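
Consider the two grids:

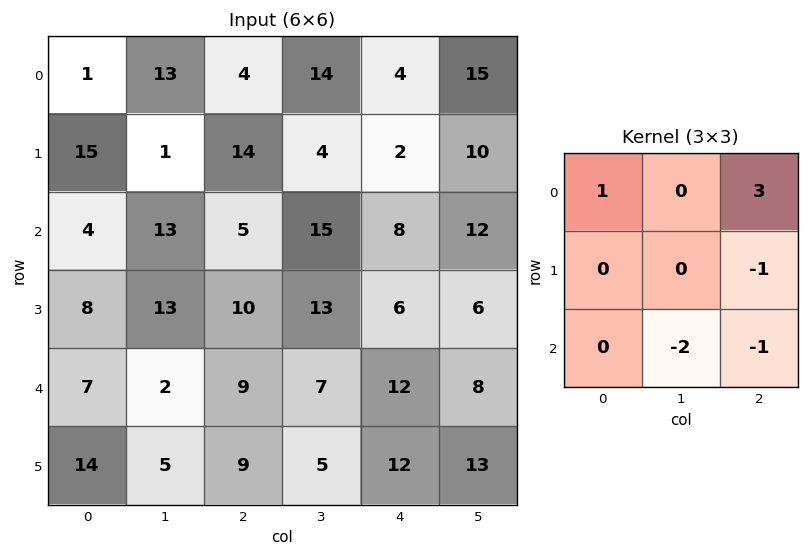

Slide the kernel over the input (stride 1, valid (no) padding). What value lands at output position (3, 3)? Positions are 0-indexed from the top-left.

The receptive field on the input at this output position is [13 6 6 / 7 12 8 / 5 12 13]. Elementwise product with the kernel and sum: 13·1 + 6·3 + 8·-1 + 12·-2 + 13·-1.

-14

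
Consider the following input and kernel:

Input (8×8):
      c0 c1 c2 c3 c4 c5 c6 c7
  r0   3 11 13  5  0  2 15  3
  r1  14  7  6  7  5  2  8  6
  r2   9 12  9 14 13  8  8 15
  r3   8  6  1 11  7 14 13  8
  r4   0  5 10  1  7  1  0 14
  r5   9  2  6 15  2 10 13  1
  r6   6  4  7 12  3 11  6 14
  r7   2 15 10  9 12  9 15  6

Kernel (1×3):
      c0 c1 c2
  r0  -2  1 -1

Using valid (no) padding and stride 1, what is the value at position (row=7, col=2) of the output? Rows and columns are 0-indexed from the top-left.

-23

The receptive field on the input at this output position is [10 9 12]. Elementwise product with the kernel and sum: 10·-2 + 9·1 + 12·-1.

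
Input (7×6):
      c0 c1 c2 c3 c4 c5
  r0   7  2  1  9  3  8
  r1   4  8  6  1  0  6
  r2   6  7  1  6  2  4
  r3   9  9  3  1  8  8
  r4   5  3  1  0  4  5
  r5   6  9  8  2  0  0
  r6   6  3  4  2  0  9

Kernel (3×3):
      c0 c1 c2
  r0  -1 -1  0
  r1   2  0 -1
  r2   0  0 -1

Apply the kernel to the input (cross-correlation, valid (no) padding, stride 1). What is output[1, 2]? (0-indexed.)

The receptive field on the input at this output position is [6 1 0 / 1 6 2 / 3 1 8]. Elementwise product with the kernel and sum: 6·-1 + 1·-1 + 1·2 + 2·-1 + 8·-1.

-15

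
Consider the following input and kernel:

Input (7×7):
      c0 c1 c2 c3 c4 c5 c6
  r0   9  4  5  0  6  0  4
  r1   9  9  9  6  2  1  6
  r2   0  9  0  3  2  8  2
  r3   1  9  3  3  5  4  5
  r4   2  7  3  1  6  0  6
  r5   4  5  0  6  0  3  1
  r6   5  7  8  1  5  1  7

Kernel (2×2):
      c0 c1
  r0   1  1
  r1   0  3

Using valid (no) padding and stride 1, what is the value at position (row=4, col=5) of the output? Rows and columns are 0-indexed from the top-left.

9

The receptive field on the input at this output position is [0 6 / 3 1]. Elementwise product with the kernel and sum: 0·1 + 6·1 + 1·3.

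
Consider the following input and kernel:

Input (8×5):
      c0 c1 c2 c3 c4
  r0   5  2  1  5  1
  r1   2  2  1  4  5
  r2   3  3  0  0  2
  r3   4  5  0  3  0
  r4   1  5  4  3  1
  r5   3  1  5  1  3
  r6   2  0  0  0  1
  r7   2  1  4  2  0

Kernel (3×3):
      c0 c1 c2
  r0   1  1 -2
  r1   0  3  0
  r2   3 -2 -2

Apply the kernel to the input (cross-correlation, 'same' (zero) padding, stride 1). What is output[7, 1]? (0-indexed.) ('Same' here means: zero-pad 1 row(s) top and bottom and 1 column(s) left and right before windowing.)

The receptive field on the zero-padded input at this output position is [2 0 0 / 2 1 4 / 0 0 0]. Elementwise product with the kernel and sum: 2·1 + 0·1 + 0·-2 + 1·3 + 0·3 + 0·-2 + 0·-2.

5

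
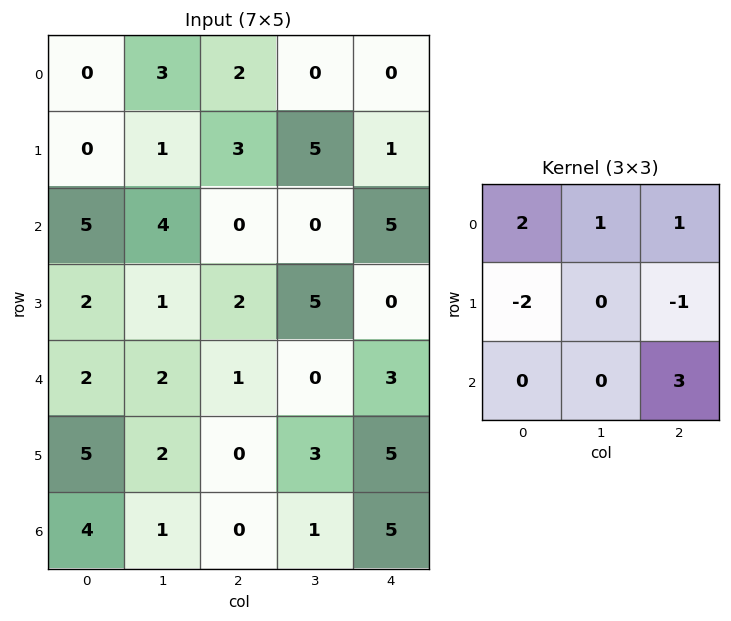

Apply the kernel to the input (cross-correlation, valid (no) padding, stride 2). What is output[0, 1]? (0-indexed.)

The receptive field on the input at this output position is [2 0 0 / 3 5 1 / 0 0 5]. Elementwise product with the kernel and sum: 2·2 + 0·1 + 0·1 + 3·-2 + 1·-1 + 5·3.

12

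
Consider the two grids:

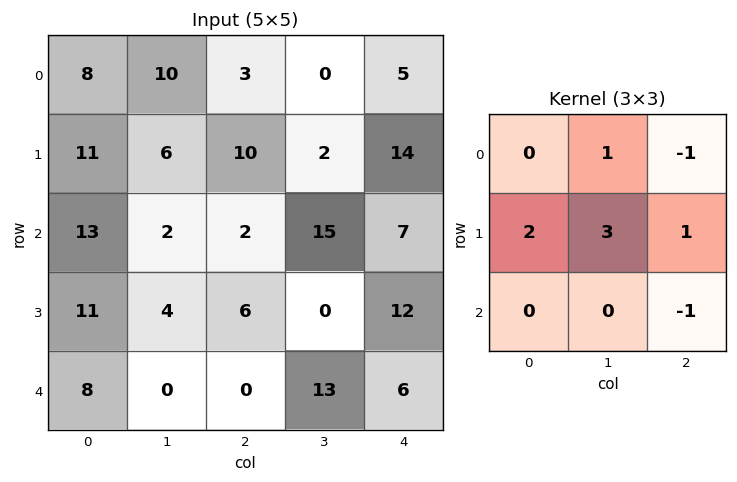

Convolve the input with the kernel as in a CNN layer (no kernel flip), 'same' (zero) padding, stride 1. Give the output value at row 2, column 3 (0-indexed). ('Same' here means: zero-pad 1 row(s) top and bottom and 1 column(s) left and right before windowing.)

The receptive field on the zero-padded input at this output position is [10 2 14 / 2 15 7 / 6 0 12]. Elementwise product with the kernel and sum: 2·1 + 14·-1 + 2·2 + 15·3 + 7·1 + 12·-1.

32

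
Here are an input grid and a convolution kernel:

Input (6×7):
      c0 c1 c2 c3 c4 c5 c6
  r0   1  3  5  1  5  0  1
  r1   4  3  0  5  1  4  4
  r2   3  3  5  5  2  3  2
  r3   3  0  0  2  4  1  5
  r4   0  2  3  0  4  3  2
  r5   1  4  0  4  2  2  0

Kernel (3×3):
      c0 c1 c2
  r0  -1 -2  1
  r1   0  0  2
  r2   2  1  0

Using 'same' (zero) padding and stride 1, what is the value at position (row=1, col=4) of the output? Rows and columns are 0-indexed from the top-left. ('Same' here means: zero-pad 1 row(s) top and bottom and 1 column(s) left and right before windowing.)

The receptive field on the zero-padded input at this output position is [1 5 0 / 5 1 4 / 5 2 3]. Elementwise product with the kernel and sum: 1·-1 + 5·-2 + 0·1 + 4·2 + 5·2 + 2·1.

9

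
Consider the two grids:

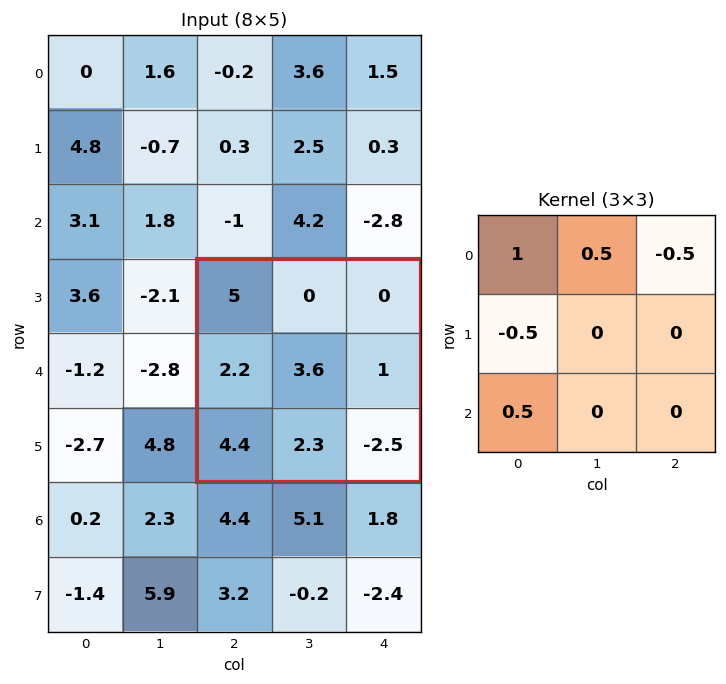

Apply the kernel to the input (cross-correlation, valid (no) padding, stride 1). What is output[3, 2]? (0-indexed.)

6.1

The receptive field on the input at this output position is [5 0 0 / 2.2 3.6 1 / 4.4 2.3 -2.5]. Elementwise product with the kernel and sum: 5·1 + 0·0.5 + 0·-0.5 + 2.2·-0.5 + 4.4·0.5.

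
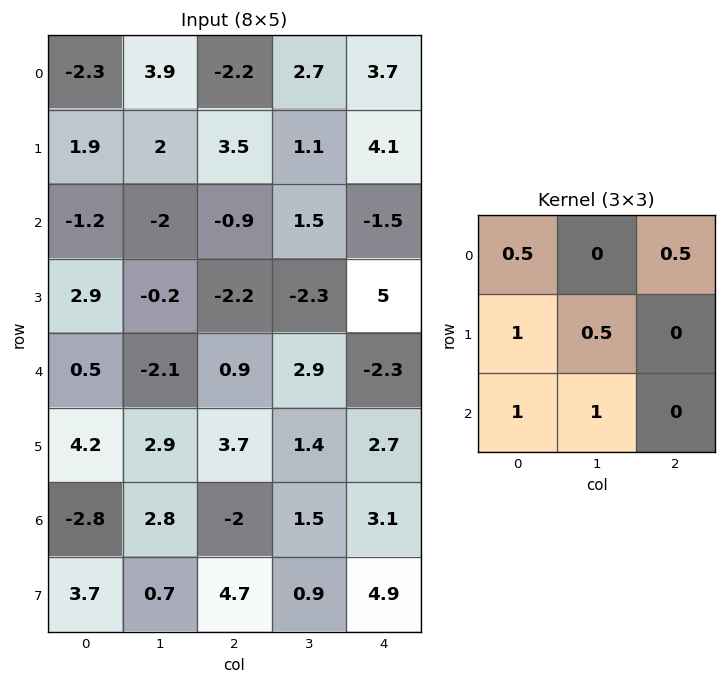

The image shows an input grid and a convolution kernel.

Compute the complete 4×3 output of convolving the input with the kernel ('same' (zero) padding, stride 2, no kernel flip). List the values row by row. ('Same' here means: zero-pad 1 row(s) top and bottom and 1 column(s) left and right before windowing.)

0.75 8.3 9.75
3.3 -3.3 4
4.35 3.7 4.7
3.75 9.35 9.55

Output[0,0]: The receptive field on the zero-padded input at this output position is [0 0 0 / 0 -2.3 3.9 / 0 1.9 2]. Elementwise product with the kernel and sum: 0·0.5 + 0·0.5 + 0·1 + -2.3·0.5 + 0·1 + 1.9·1.
Output[0,1]: The receptive field on the zero-padded input at this output position is [0 0 0 / 3.9 -2.2 2.7 / 2 3.5 1.1]. Elementwise product with the kernel and sum: 0·0.5 + 0·0.5 + 3.9·1 + -2.2·0.5 + 2·1 + 3.5·1.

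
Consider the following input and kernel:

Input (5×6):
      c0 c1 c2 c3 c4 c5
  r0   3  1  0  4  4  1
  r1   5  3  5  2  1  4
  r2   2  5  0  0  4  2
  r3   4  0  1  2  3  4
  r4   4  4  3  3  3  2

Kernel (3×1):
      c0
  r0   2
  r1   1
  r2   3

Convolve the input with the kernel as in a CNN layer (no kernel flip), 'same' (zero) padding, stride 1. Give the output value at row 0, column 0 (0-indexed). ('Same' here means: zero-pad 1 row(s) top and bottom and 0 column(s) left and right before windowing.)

18

The receptive field on the zero-padded input at this output position is [0 / 3 / 5]. Elementwise product with the kernel and sum: 0·2 + 3·1 + 5·3.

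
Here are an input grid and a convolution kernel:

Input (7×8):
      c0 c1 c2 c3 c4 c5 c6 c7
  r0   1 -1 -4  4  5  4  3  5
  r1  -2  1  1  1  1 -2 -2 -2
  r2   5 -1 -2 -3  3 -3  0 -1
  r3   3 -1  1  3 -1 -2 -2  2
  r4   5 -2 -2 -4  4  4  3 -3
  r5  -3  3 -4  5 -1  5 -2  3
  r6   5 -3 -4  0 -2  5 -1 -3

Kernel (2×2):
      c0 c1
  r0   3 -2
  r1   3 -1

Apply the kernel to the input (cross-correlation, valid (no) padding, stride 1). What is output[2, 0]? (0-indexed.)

27

The receptive field on the input at this output position is [5 -1 / 3 -1]. Elementwise product with the kernel and sum: 5·3 + -1·-2 + 3·3 + -1·-1.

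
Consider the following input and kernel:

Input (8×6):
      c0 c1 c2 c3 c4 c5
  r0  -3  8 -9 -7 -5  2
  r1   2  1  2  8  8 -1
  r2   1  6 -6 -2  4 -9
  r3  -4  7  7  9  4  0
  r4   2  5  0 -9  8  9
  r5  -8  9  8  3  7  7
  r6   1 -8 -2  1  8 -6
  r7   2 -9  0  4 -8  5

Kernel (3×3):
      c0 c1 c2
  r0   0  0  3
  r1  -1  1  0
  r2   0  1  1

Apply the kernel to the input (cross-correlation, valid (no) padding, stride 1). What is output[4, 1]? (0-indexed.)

The receptive field on the input at this output position is [5 0 -9 / 9 8 3 / -8 -2 1]. Elementwise product with the kernel and sum: -9·3 + 9·-1 + 8·1 + -2·1 + 1·1.

-29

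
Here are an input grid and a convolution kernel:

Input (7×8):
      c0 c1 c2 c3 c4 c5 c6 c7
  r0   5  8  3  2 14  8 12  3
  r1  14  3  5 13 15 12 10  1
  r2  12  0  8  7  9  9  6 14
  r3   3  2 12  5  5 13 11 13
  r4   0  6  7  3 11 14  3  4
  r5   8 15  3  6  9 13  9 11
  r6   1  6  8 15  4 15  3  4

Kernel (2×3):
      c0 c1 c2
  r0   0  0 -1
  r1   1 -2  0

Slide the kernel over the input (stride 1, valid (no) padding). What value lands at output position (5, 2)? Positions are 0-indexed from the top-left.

-31

The receptive field on the input at this output position is [3 6 9 / 8 15 4]. Elementwise product with the kernel and sum: 9·-1 + 8·1 + 15·-2.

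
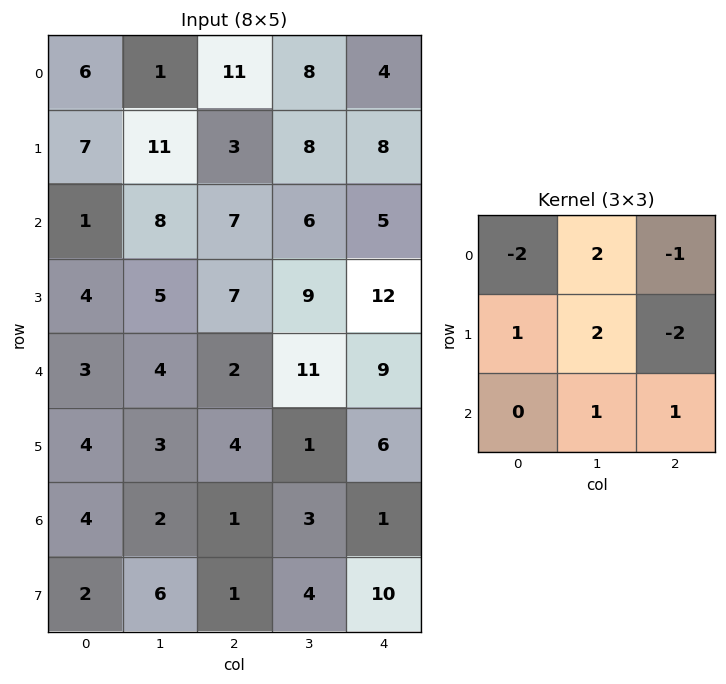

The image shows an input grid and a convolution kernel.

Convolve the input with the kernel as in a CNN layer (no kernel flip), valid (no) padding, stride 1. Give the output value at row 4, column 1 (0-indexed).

-2

The receptive field on the input at this output position is [4 2 11 / 3 4 1 / 2 1 3]. Elementwise product with the kernel and sum: 4·-2 + 2·2 + 11·-1 + 3·1 + 4·2 + 1·-2 + 1·1 + 3·1.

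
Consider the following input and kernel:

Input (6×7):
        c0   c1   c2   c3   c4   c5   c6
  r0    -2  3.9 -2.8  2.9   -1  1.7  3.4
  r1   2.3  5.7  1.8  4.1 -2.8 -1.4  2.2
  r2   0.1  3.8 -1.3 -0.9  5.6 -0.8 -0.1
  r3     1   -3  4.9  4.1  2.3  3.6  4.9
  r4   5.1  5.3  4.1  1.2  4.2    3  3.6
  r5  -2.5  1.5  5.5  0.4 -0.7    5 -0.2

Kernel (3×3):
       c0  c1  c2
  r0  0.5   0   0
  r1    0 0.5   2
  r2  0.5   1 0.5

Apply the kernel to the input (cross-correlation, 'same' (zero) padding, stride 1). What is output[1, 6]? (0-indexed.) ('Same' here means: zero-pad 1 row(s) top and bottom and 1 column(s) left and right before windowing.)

The receptive field on the zero-padded input at this output position is [1.7 3.4 0 / -1.4 2.2 0 / -0.8 -0.1 0]. Elementwise product with the kernel and sum: 1.7·0.5 + 2.2·0.5 + 0·2 + -0.8·0.5 + -0.1·1 + 0·0.5.

1.45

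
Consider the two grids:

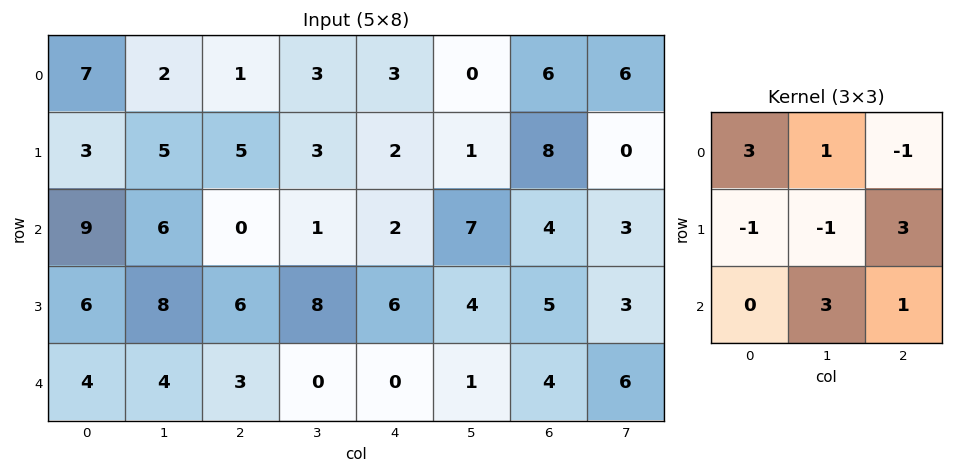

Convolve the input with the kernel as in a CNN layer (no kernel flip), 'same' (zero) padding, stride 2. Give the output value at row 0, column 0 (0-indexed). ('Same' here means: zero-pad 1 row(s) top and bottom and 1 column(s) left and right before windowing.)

13

The receptive field on the zero-padded input at this output position is [0 0 0 / 0 7 2 / 0 3 5]. Elementwise product with the kernel and sum: 0·3 + 0·1 + 0·-1 + 0·-1 + 7·-1 + 2·3 + 3·3 + 5·1.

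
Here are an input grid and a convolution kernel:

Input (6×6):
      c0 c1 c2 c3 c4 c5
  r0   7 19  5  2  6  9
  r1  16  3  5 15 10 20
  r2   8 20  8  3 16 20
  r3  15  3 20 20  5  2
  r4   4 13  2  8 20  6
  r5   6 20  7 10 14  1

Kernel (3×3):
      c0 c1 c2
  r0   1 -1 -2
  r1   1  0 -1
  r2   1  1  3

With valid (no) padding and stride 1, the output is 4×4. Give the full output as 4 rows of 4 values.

41 35 45 52
81 68 17 -21
-10 28 58 11
21 5 31 40

Output[0,0]: The receptive field on the input at this output position is [7 19 5 / 16 3 5 / 8 20 8]. Elementwise product with the kernel and sum: 7·1 + 19·-1 + 5·-2 + 16·1 + 5·-1 + 8·1 + 20·1 + 8·3.
Output[0,1]: The receptive field on the input at this output position is [19 5 2 / 3 5 15 / 20 8 3]. Elementwise product with the kernel and sum: 19·1 + 5·-1 + 2·-2 + 3·1 + 15·-1 + 20·1 + 8·1 + 3·3.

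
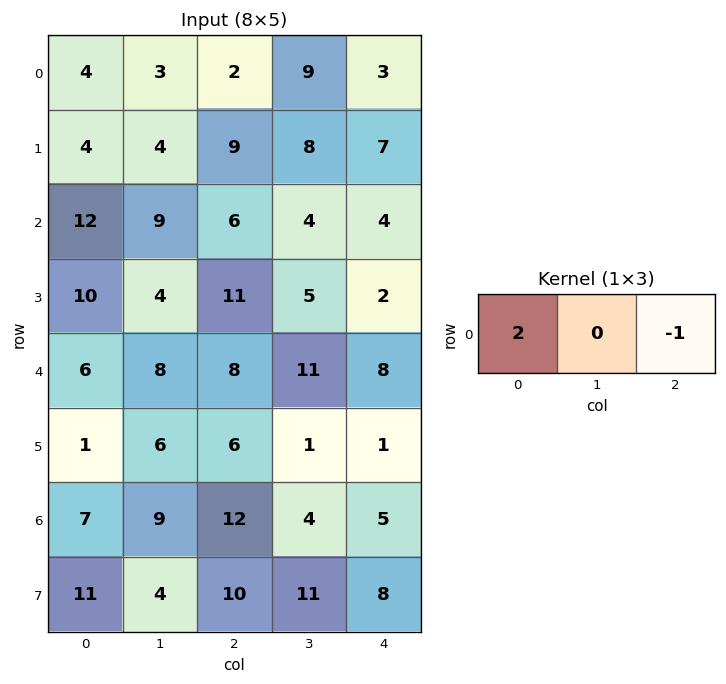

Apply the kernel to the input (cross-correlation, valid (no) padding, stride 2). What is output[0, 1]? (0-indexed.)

1

The receptive field on the input at this output position is [2 9 3]. Elementwise product with the kernel and sum: 2·2 + 3·-1.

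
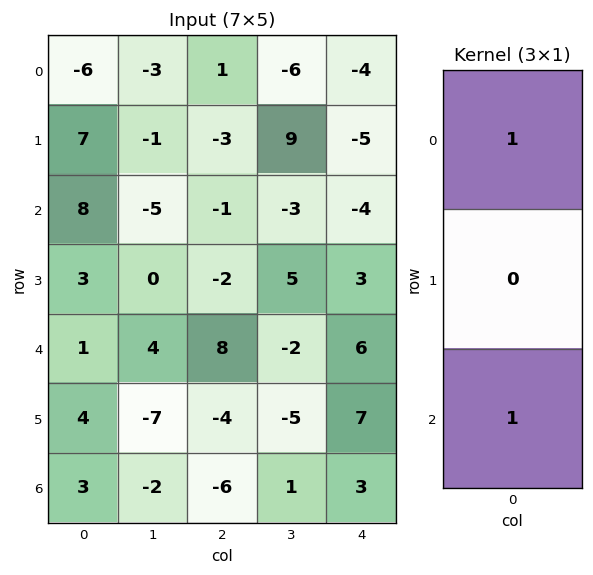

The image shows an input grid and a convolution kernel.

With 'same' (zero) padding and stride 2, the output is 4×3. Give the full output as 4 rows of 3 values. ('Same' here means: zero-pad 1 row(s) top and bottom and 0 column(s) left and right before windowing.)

Output[0,0]: The receptive field on the zero-padded input at this output position is [0 / -6 / 7]. Elementwise product with the kernel and sum: 0·1 + 7·1.
Output[0,1]: The receptive field on the zero-padded input at this output position is [0 / 1 / -3]. Elementwise product with the kernel and sum: 0·1 + -3·1.

7 -3 -5
10 -5 -2
7 -6 10
4 -4 7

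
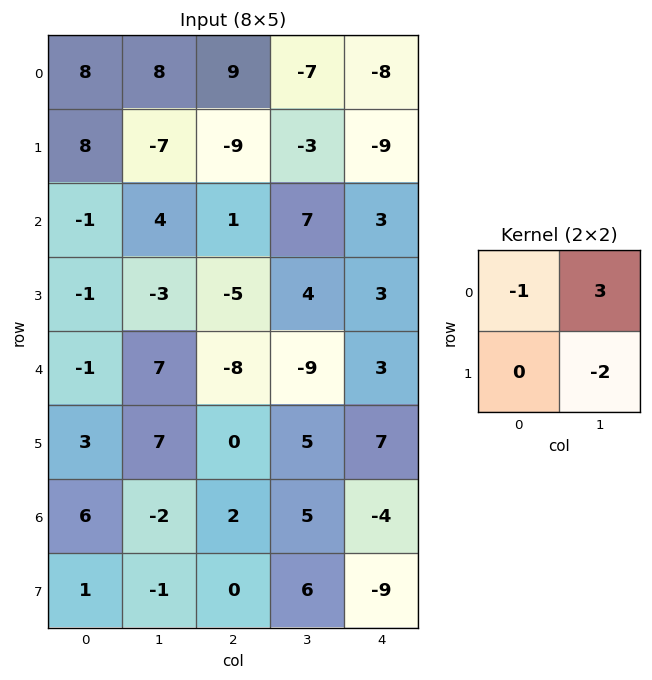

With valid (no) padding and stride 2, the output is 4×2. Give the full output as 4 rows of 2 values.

30 -24
19 12
8 -29
-10 1

Output[0,0]: The receptive field on the input at this output position is [8 8 / 8 -7]. Elementwise product with the kernel and sum: 8·-1 + 8·3 + -7·-2.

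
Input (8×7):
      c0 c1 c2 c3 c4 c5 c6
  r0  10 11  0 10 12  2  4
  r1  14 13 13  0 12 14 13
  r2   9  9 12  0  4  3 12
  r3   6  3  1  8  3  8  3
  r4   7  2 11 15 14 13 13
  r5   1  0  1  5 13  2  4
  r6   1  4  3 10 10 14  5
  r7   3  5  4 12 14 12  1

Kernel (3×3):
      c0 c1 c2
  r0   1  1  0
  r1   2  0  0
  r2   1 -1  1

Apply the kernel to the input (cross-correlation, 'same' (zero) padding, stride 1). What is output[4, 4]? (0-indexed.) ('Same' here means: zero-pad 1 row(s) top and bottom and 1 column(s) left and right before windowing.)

The receptive field on the zero-padded input at this output position is [8 3 8 / 15 14 13 / 5 13 2]. Elementwise product with the kernel and sum: 8·1 + 3·1 + 15·2 + 5·1 + 13·-1 + 2·1.

35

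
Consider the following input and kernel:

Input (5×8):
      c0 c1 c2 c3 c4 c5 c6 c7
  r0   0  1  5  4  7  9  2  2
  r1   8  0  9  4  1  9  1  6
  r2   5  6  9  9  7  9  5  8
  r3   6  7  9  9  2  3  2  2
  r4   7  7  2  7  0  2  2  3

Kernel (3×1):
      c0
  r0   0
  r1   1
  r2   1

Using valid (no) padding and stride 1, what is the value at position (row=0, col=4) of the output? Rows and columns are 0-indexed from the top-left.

The receptive field on the input at this output position is [7 / 1 / 7]. Elementwise product with the kernel and sum: 1·1 + 7·1.

8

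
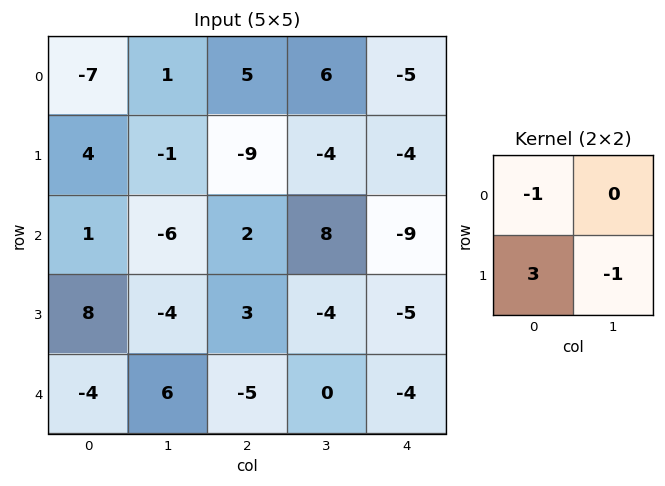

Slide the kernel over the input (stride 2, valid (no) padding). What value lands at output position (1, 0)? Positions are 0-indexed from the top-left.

27

The receptive field on the input at this output position is [1 -6 / 8 -4]. Elementwise product with the kernel and sum: 1·-1 + 8·3 + -4·-1.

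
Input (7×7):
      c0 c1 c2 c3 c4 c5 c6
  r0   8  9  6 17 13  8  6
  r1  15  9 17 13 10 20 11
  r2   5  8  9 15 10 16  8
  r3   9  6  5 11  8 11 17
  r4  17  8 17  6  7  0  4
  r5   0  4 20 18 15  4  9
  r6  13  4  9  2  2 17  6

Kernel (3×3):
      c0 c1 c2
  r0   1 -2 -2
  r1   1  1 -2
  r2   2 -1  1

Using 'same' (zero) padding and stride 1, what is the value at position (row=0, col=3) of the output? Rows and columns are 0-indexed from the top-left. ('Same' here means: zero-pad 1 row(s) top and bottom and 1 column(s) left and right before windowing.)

The receptive field on the zero-padded input at this output position is [0 0 0 / 6 17 13 / 17 13 10]. Elementwise product with the kernel and sum: 0·1 + 0·-2 + 0·-2 + 6·1 + 17·1 + 13·-2 + 17·2 + 13·-1 + 10·1.

28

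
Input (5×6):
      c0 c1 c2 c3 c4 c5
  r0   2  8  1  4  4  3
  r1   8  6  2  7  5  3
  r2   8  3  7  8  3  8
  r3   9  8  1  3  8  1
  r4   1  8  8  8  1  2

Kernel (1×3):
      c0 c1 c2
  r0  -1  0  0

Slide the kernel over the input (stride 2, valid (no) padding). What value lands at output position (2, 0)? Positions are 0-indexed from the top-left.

The receptive field on the input at this output position is [1 8 8]. Elementwise product with the kernel and sum: 1·-1.

-1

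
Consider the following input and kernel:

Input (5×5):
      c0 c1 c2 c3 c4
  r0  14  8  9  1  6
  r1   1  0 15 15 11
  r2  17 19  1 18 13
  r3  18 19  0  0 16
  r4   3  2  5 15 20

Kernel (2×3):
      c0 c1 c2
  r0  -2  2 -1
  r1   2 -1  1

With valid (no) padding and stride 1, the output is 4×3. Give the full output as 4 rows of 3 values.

Output[0,0]: The receptive field on the input at this output position is [14 8 9 / 1 0 15]. Elementwise product with the kernel and sum: 14·-2 + 8·2 + 9·-1 + 1·2 + 0·-1 + 15·1.

-4 1 4
-1 70 -14
20 -16 37
11 -24 -1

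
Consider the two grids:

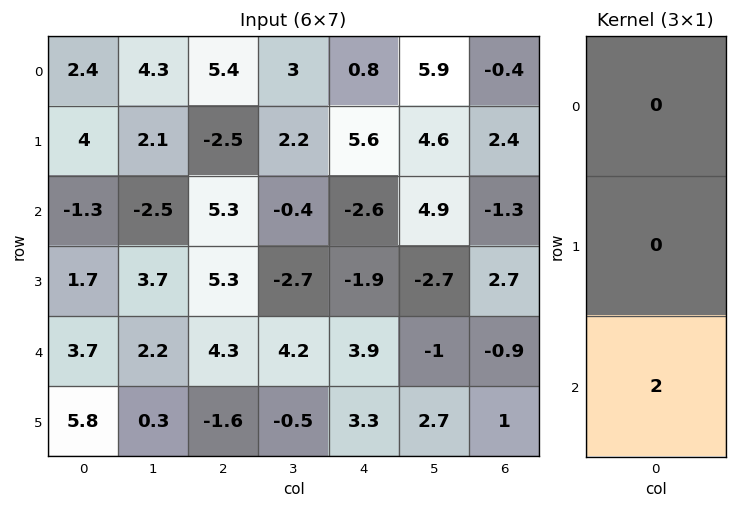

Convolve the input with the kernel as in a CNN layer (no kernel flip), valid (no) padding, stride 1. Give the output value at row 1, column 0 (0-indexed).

3.4

The receptive field on the input at this output position is [4 / -1.3 / 1.7]. Elementwise product with the kernel and sum: 1.7·2.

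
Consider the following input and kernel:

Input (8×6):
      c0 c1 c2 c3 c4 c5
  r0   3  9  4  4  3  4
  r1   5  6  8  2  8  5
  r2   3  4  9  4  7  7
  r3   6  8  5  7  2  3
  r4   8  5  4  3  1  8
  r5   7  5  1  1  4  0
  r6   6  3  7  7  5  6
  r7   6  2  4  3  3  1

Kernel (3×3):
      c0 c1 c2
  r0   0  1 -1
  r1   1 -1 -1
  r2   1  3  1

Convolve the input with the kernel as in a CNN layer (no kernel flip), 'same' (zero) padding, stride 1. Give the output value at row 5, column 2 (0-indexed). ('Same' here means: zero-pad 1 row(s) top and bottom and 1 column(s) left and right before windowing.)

The receptive field on the zero-padded input at this output position is [5 4 3 / 5 1 1 / 3 7 7]. Elementwise product with the kernel and sum: 4·1 + 3·-1 + 5·1 + 1·-1 + 1·-1 + 3·1 + 7·3 + 7·1.

35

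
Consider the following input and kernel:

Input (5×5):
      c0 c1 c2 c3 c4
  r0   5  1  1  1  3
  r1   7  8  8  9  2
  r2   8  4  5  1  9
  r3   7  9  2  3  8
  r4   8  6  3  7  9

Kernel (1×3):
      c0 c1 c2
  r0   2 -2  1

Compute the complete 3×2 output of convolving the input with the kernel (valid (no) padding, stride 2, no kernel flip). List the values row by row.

9 3
13 17
7 1

Output[0,0]: The receptive field on the input at this output position is [5 1 1]. Elementwise product with the kernel and sum: 5·2 + 1·-2 + 1·1.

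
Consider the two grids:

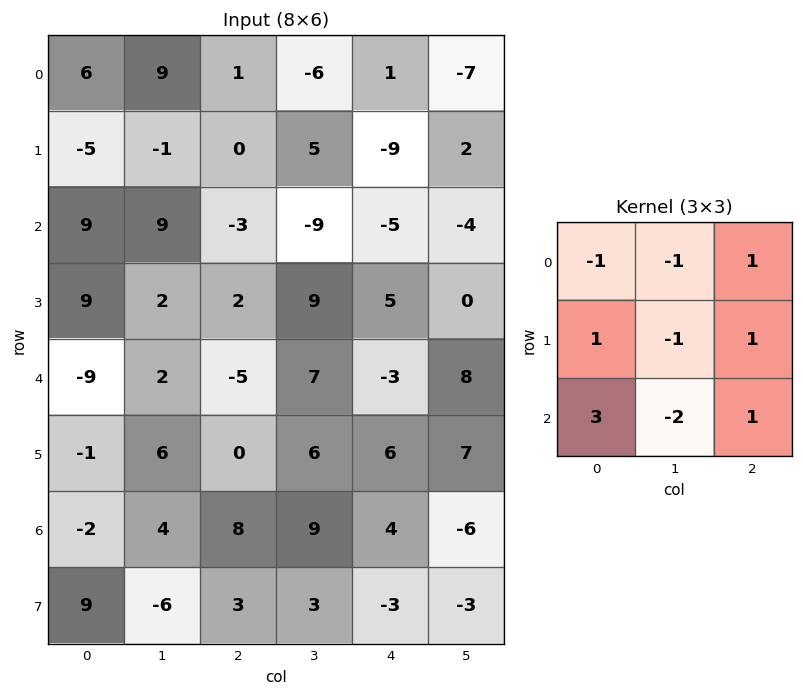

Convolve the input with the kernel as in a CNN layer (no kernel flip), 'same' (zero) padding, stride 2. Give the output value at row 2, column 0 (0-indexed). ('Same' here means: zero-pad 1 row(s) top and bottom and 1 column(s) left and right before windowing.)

The receptive field on the zero-padded input at this output position is [0 9 2 / 0 -9 2 / 0 -1 6]. Elementwise product with the kernel and sum: 0·-1 + 9·-1 + 2·1 + 0·1 + -9·-1 + 2·1 + 0·3 + -1·-2 + 6·1.

12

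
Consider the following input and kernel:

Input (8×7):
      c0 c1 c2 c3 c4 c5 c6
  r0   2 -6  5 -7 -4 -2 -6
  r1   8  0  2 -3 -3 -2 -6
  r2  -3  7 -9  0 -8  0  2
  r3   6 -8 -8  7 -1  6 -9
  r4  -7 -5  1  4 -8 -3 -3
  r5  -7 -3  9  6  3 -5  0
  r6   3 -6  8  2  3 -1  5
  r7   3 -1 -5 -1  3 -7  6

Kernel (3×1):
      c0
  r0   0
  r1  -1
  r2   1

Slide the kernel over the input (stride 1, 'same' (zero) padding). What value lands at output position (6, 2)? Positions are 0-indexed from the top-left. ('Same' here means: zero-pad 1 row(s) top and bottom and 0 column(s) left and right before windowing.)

-13

The receptive field on the zero-padded input at this output position is [9 / 8 / -5]. Elementwise product with the kernel and sum: 8·-1 + -5·1.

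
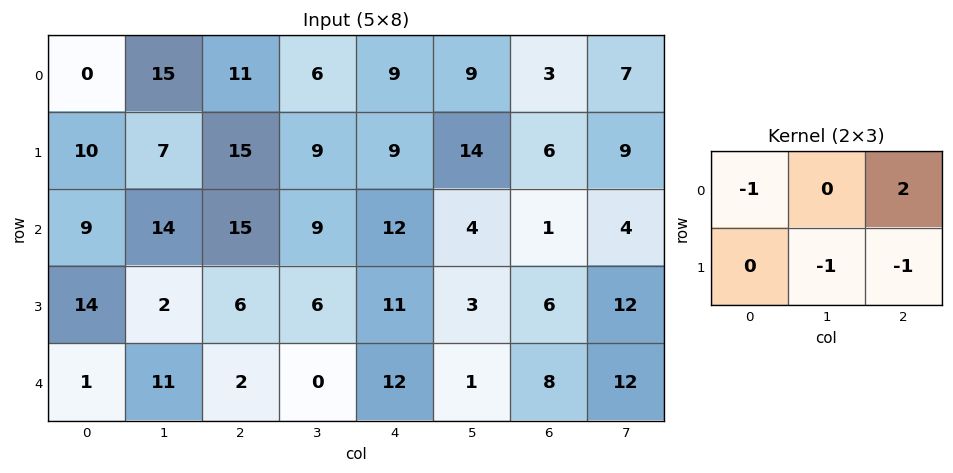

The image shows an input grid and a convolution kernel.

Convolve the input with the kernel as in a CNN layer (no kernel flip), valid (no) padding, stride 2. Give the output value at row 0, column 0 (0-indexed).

0

The receptive field on the input at this output position is [0 15 11 / 10 7 15]. Elementwise product with the kernel and sum: 0·-1 + 11·2 + 7·-1 + 15·-1.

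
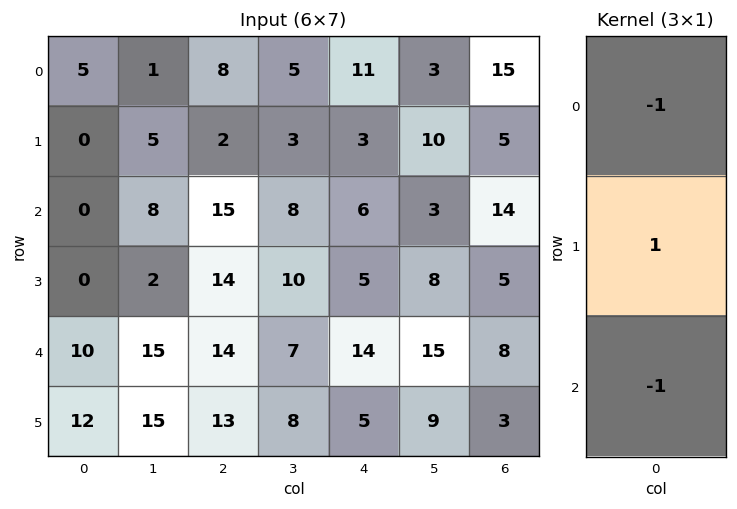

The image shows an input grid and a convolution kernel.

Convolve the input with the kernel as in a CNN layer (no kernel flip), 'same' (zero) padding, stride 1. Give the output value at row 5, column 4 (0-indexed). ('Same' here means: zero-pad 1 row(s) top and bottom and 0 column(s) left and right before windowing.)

-9

The receptive field on the zero-padded input at this output position is [14 / 5 / 0]. Elementwise product with the kernel and sum: 14·-1 + 5·1 + 0·-1.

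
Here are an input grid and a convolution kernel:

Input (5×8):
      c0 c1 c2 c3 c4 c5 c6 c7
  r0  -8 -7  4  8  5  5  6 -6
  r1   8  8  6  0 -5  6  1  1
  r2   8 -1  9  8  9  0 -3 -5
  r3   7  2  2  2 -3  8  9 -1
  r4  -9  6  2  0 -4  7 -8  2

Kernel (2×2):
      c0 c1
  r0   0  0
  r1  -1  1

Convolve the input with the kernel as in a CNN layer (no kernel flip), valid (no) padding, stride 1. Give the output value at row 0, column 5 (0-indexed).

The receptive field on the input at this output position is [5 6 / 6 1]. Elementwise product with the kernel and sum: 6·-1 + 1·1.

-5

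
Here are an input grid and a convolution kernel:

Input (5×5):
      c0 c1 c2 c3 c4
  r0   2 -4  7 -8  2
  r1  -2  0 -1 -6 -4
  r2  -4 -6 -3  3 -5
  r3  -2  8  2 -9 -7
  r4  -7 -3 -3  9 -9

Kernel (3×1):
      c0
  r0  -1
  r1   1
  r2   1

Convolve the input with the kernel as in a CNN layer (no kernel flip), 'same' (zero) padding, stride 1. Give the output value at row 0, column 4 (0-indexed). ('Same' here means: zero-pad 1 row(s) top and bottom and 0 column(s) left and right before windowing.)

-2

The receptive field on the zero-padded input at this output position is [0 / 2 / -4]. Elementwise product with the kernel and sum: 0·-1 + 2·1 + -4·1.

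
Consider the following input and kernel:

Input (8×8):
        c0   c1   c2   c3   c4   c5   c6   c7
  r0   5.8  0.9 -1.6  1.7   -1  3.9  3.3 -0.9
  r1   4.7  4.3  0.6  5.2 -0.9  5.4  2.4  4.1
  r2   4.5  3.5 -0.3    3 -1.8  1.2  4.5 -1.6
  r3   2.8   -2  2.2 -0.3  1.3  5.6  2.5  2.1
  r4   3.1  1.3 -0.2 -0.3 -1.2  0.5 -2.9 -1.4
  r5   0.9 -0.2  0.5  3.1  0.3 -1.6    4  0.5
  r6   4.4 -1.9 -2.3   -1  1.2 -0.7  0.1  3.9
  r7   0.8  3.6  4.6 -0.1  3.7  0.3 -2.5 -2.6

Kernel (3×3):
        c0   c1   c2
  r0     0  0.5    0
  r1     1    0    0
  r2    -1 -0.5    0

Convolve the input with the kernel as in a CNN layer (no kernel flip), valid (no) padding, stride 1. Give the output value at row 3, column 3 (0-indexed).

-2.9

The receptive field on the input at this output position is [-0.3 1.3 5.6 / -0.3 -1.2 0.5 / 3.1 0.3 -1.6]. Elementwise product with the kernel and sum: 1.3·0.5 + -0.3·1 + 3.1·-1 + 0.3·-0.5.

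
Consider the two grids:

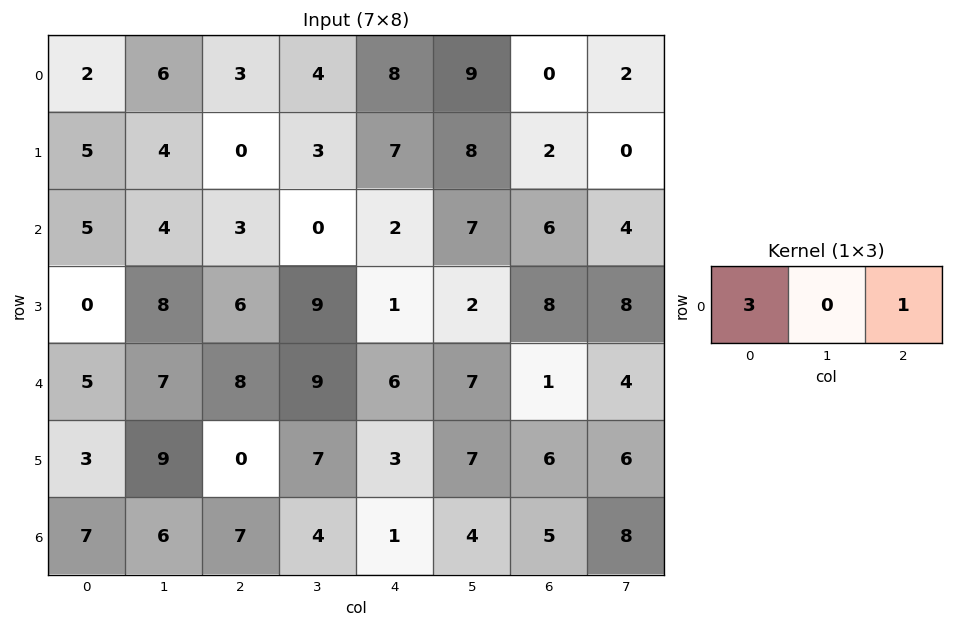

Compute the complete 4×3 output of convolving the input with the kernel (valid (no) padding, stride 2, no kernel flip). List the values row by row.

Output[0,0]: The receptive field on the input at this output position is [2 6 3]. Elementwise product with the kernel and sum: 2·3 + 3·1.

9 17 24
18 11 12
23 30 19
28 22 8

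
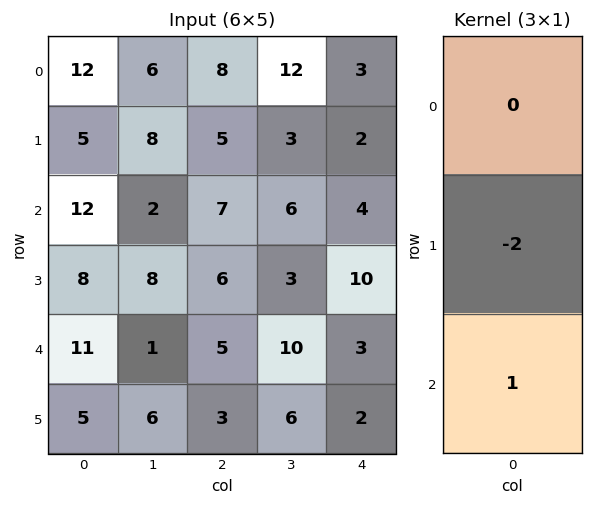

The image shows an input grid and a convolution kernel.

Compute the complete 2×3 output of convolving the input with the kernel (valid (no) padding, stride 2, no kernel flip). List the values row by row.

Output[0,0]: The receptive field on the input at this output position is [12 / 5 / 12]. Elementwise product with the kernel and sum: 5·-2 + 12·1.

2 -3 0
-5 -7 -17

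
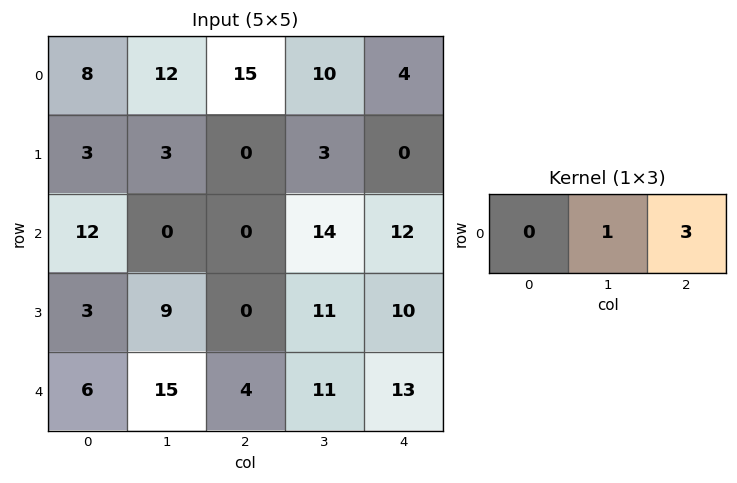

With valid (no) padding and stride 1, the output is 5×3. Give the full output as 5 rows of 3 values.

57 45 22
3 9 3
0 42 50
9 33 41
27 37 50

Output[0,0]: The receptive field on the input at this output position is [8 12 15]. Elementwise product with the kernel and sum: 12·1 + 15·3.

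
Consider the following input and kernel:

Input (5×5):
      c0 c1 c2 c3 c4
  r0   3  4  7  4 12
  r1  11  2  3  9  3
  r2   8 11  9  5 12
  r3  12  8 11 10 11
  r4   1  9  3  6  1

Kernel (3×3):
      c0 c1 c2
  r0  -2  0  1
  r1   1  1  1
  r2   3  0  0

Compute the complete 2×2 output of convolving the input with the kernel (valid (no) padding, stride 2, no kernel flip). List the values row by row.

41 40
27 35

Output[0,0]: The receptive field on the input at this output position is [3 4 7 / 11 2 3 / 8 11 9]. Elementwise product with the kernel and sum: 3·-2 + 7·1 + 11·1 + 2·1 + 3·1 + 8·3.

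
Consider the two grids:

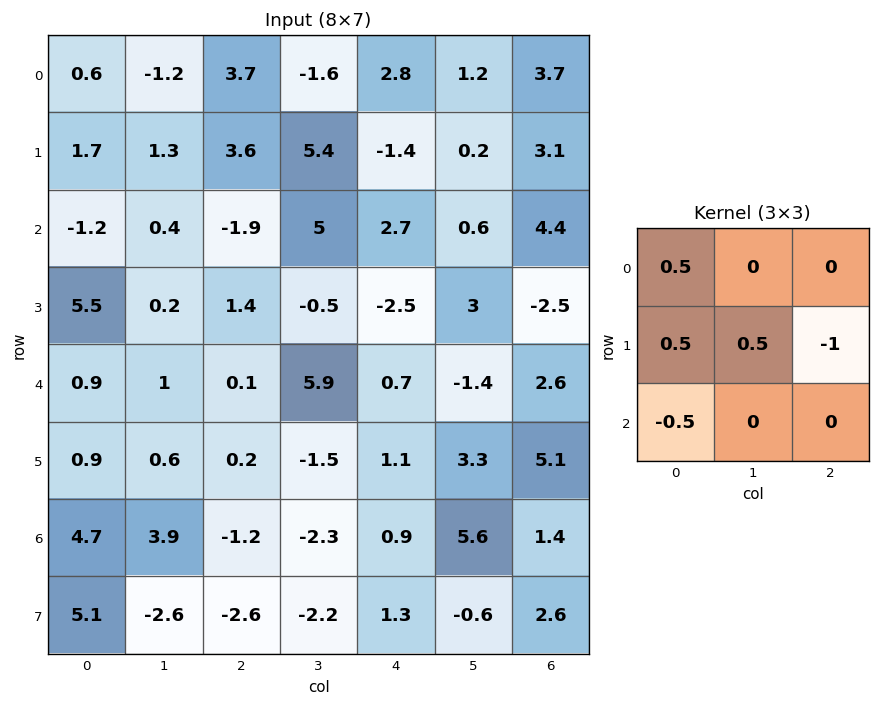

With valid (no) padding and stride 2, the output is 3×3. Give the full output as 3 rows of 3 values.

Output[0,0]: The receptive field on the input at this output position is [0.6 -1.2 3.7 / 1.7 1.3 3.6 / -1.2 0.4 -1.9]. Elementwise product with the kernel and sum: 0.6·0.5 + 1.7·0.5 + 1.3·0.5 + 3.6·-1 + -1.2·-0.5.

-1.2 8.7 -3.65
0.4 1.95 3.75
-1.35 -1.1 -3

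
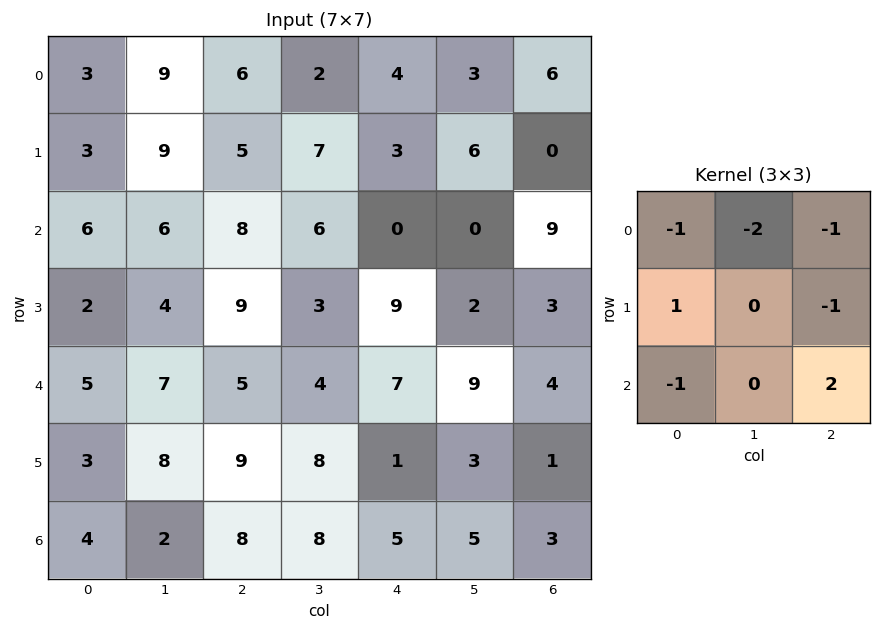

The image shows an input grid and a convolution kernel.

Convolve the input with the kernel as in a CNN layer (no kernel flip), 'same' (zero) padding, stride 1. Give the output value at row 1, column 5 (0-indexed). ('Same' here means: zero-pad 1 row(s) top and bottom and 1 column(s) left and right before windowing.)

The receptive field on the zero-padded input at this output position is [4 3 6 / 3 6 0 / 0 0 9]. Elementwise product with the kernel and sum: 4·-1 + 3·-2 + 6·-1 + 3·1 + 0·-1 + 0·-1 + 9·2.

5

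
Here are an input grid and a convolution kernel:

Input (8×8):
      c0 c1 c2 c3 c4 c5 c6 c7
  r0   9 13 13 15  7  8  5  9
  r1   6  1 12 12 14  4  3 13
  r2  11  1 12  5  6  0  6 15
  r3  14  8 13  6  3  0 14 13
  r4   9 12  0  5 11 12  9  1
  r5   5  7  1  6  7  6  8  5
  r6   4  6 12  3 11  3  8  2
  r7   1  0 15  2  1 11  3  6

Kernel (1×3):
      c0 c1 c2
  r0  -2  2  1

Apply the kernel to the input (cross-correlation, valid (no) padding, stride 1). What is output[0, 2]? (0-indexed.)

11

The receptive field on the input at this output position is [13 15 7]. Elementwise product with the kernel and sum: 13·-2 + 15·2 + 7·1.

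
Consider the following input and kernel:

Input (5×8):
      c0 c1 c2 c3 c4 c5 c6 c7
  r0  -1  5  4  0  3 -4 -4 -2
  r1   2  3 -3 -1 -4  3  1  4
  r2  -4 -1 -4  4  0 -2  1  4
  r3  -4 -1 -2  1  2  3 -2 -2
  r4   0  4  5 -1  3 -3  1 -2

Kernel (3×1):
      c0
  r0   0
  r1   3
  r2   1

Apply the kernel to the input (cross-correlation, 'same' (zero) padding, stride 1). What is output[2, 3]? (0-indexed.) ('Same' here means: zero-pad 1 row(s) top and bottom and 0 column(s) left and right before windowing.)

13

The receptive field on the zero-padded input at this output position is [-1 / 4 / 1]. Elementwise product with the kernel and sum: 4·3 + 1·1.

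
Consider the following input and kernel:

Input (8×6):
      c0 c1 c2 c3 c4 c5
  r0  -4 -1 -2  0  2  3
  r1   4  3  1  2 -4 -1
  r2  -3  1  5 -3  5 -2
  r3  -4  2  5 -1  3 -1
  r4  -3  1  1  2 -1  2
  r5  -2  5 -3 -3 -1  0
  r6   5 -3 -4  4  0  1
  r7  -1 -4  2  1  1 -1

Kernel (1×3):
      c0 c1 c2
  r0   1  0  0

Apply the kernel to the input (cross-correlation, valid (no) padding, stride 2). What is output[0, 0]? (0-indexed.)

-4

The receptive field on the input at this output position is [-4 -1 -2]. Elementwise product with the kernel and sum: -4·1.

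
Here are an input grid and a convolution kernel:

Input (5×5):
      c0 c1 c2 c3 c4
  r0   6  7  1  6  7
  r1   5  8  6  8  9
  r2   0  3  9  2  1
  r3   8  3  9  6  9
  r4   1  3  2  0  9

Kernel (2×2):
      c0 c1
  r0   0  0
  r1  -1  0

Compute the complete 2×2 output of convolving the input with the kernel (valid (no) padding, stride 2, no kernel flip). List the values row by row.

Output[0,0]: The receptive field on the input at this output position is [6 7 / 5 8]. Elementwise product with the kernel and sum: 5·-1.
Output[0,1]: The receptive field on the input at this output position is [1 6 / 6 8]. Elementwise product with the kernel and sum: 6·-1.

-5 -6
-8 -9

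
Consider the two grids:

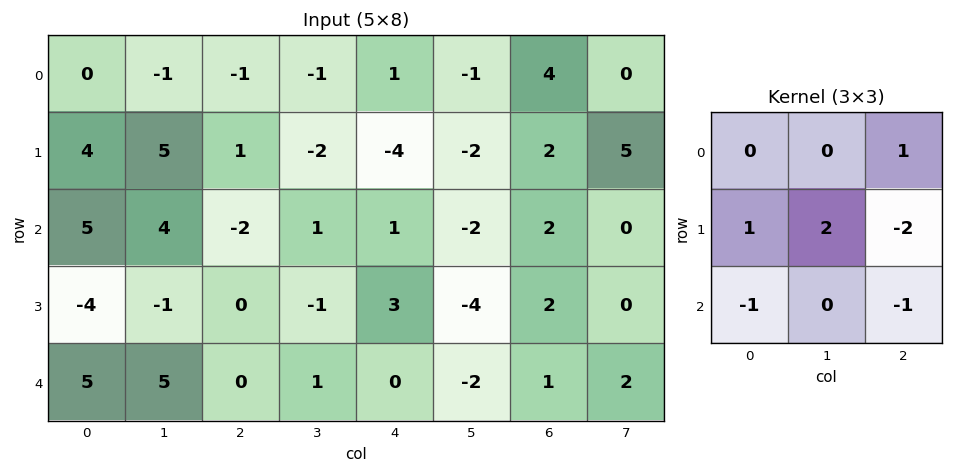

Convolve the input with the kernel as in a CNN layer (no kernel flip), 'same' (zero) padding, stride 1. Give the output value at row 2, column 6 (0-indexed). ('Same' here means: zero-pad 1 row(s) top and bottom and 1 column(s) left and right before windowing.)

The receptive field on the zero-padded input at this output position is [-2 2 5 / -2 2 0 / -4 2 0]. Elementwise product with the kernel and sum: 5·1 + -2·1 + 2·2 + 0·-2 + -4·-1 + 0·-1.

11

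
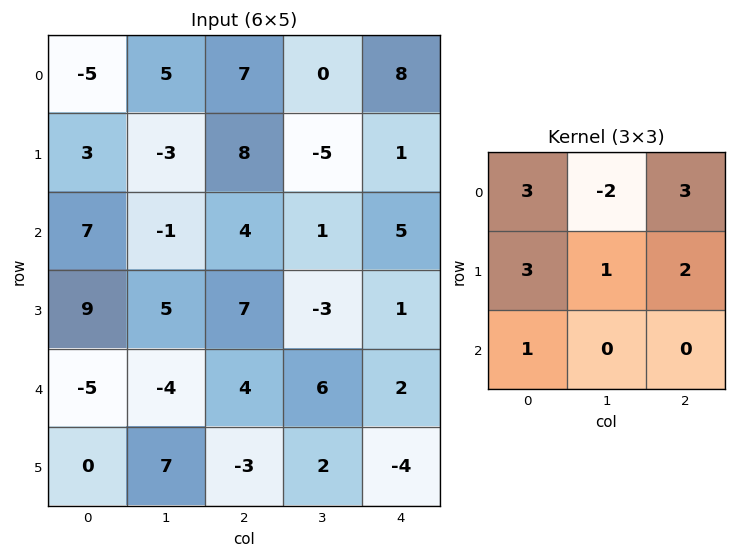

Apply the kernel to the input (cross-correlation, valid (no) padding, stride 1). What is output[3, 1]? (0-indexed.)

3

The receptive field on the input at this output position is [5 7 -3 / -4 4 6 / 7 -3 2]. Elementwise product with the kernel and sum: 5·3 + 7·-2 + -3·3 + -4·3 + 4·1 + 6·2 + 7·1.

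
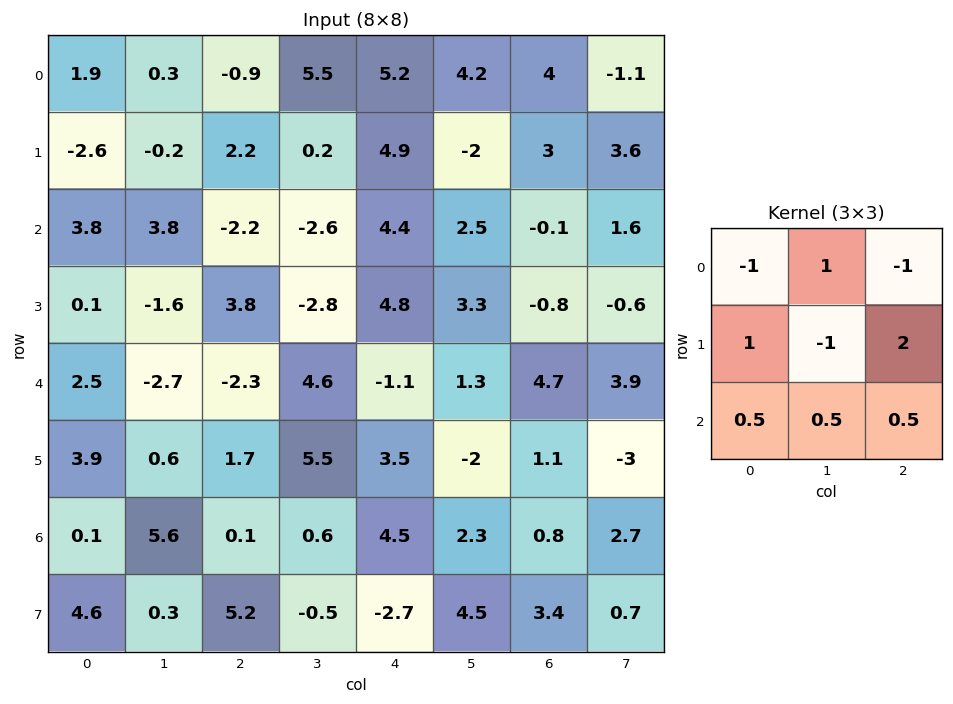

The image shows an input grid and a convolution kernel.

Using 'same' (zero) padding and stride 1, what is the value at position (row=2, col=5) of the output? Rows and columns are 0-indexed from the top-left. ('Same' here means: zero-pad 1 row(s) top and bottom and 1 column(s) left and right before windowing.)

The receptive field on the zero-padded input at this output position is [4.9 -2 3 / 4.4 2.5 -0.1 / 4.8 3.3 -0.8]. Elementwise product with the kernel and sum: 4.9·-1 + -2·1 + 3·-1 + 4.4·1 + 2.5·-1 + -0.1·2 + 4.8·0.5 + 3.3·0.5 + -0.8·0.5.

-4.55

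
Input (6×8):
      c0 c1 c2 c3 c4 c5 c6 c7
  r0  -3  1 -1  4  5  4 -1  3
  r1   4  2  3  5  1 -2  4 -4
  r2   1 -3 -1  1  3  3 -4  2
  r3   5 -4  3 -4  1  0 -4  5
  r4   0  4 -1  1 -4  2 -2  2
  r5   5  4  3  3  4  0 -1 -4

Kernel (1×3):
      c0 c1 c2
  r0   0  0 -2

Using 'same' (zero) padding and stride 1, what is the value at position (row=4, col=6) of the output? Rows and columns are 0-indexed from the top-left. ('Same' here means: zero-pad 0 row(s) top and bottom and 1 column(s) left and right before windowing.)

The receptive field on the zero-padded input at this output position is [2 -2 2]. Elementwise product with the kernel and sum: 2·-2.

-4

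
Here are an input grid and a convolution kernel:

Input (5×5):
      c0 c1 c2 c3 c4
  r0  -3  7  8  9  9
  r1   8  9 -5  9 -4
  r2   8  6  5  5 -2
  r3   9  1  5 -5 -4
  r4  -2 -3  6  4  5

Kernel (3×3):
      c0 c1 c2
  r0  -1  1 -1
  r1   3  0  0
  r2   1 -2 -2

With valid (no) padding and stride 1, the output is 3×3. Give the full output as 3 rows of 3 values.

Output[0,0]: The receptive field on the input at this output position is [-3 7 8 / 8 9 -5 / 8 6 5]. Elementwise product with the kernel and sum: -3·-1 + 7·1 + 8·-1 + 8·3 + 8·1 + 6·-2 + 5·-2.
Output[0,1]: The receptive field on the input at this output position is [7 8 9 / 9 -5 9 / 6 5 5]. Elementwise product with the kernel and sum: 7·-1 + 8·1 + 9·-1 + 9·3 + 6·1 + 5·-2 + 5·-2.

12 5 -24
27 -4 56
12 -26 5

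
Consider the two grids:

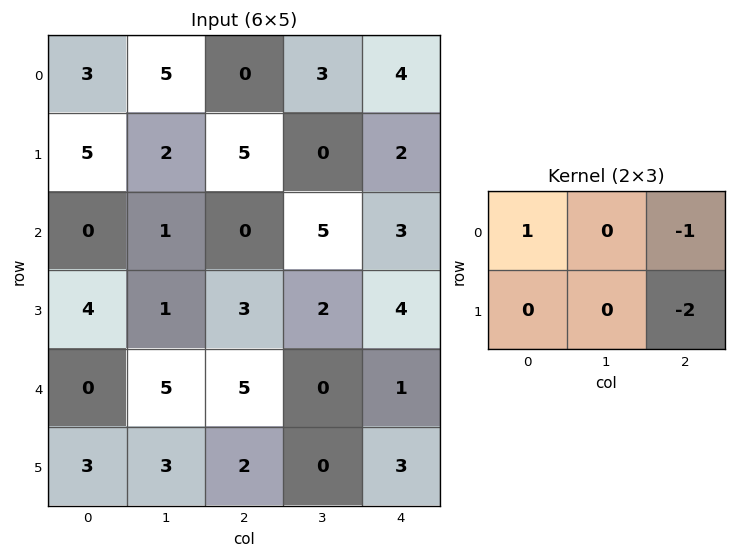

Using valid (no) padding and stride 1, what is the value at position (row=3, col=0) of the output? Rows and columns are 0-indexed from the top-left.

-9

The receptive field on the input at this output position is [4 1 3 / 0 5 5]. Elementwise product with the kernel and sum: 4·1 + 3·-1 + 5·-2.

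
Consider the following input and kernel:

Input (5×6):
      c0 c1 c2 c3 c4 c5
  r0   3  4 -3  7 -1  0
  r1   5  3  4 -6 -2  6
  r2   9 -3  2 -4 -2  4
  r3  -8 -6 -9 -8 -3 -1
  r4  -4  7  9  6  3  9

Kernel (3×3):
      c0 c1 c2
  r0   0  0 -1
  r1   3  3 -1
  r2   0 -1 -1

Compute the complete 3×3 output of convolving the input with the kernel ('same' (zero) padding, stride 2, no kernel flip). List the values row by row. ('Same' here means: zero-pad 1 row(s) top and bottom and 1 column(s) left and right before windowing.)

-3 -2 14
41 24 -24
-13 50 19

Output[0,0]: The receptive field on the zero-padded input at this output position is [0 0 0 / 0 3 4 / 0 5 3]. Elementwise product with the kernel and sum: 0·-1 + 0·3 + 3·3 + 4·-1 + 5·-1 + 3·-1.
Output[0,1]: The receptive field on the zero-padded input at this output position is [0 0 0 / 4 -3 7 / 3 4 -6]. Elementwise product with the kernel and sum: 0·-1 + 4·3 + -3·3 + 7·-1 + 4·-1 + -6·-1.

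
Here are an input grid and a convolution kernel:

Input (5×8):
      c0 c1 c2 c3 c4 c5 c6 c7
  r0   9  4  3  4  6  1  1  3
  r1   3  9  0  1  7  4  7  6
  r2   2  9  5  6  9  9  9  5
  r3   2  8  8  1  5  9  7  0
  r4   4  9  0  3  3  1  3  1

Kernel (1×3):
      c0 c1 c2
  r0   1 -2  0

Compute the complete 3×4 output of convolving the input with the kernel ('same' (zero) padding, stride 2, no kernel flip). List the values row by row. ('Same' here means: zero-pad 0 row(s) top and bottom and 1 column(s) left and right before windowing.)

-18 -2 -8 -1
-4 -1 -12 -9
-8 9 -3 -5

Output[0,0]: The receptive field on the zero-padded input at this output position is [0 9 4]. Elementwise product with the kernel and sum: 0·1 + 9·-2.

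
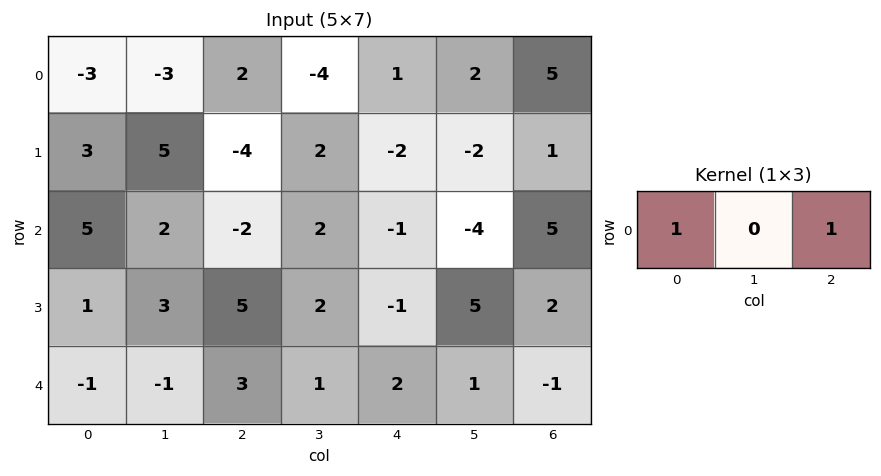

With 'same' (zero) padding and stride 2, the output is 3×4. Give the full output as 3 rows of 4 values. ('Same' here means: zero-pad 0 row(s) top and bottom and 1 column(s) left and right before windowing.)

Output[0,0]: The receptive field on the zero-padded input at this output position is [0 -3 -3]. Elementwise product with the kernel and sum: 0·1 + -3·1.
Output[0,1]: The receptive field on the zero-padded input at this output position is [-3 2 -4]. Elementwise product with the kernel and sum: -3·1 + -4·1.

-3 -7 -2 2
2 4 -2 -4
-1 0 2 1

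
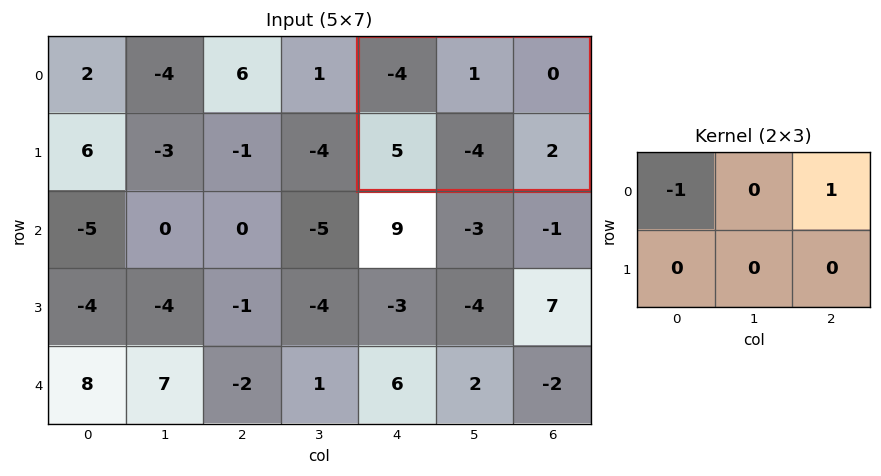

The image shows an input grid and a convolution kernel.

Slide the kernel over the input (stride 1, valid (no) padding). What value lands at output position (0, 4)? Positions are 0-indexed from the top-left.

The receptive field on the input at this output position is [-4 1 0 / 5 -4 2]. Elementwise product with the kernel and sum: -4·-1 + 0·1.

4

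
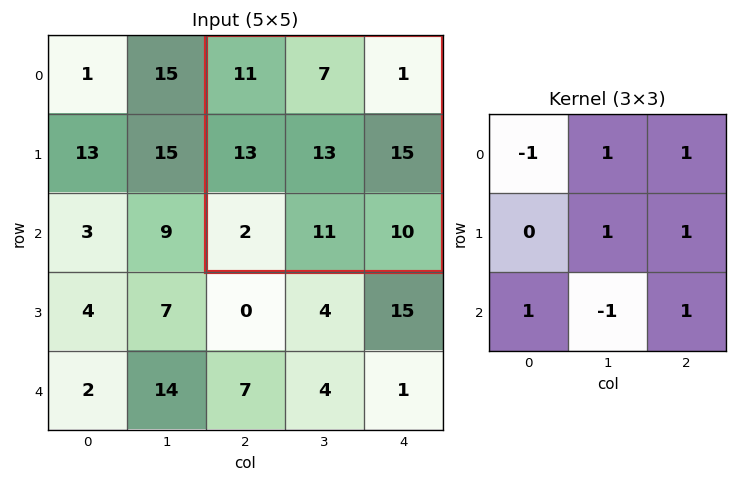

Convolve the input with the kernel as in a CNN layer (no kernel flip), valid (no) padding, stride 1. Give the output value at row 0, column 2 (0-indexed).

The receptive field on the input at this output position is [11 7 1 / 13 13 15 / 2 11 10]. Elementwise product with the kernel and sum: 11·-1 + 7·1 + 1·1 + 13·1 + 15·1 + 2·1 + 11·-1 + 10·1.

26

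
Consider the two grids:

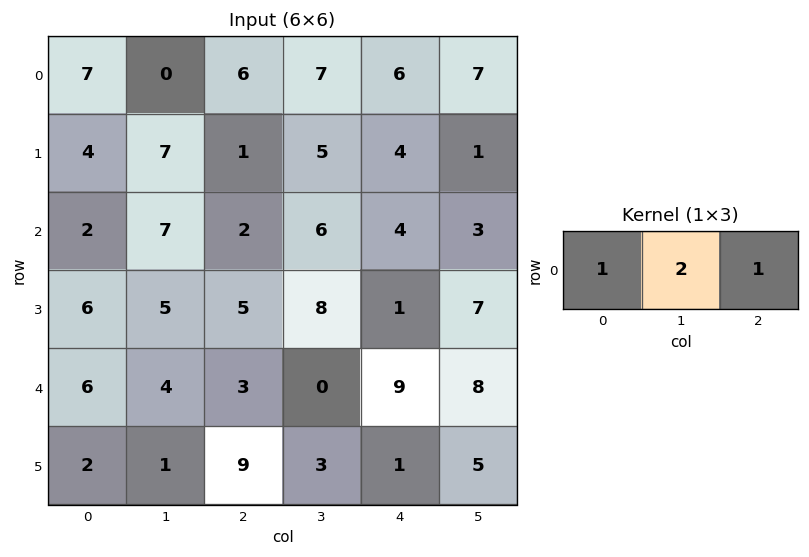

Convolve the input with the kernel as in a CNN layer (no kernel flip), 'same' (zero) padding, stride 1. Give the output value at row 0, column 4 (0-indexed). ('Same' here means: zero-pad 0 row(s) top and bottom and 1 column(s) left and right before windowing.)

The receptive field on the zero-padded input at this output position is [7 6 7]. Elementwise product with the kernel and sum: 7·1 + 6·2 + 7·1.

26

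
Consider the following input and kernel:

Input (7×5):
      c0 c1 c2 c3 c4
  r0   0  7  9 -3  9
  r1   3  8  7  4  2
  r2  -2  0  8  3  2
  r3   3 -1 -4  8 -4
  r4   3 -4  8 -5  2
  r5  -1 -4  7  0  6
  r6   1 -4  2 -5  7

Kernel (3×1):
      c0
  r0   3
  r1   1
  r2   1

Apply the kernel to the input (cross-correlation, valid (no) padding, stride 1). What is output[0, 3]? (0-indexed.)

-2

The receptive field on the input at this output position is [-3 / 4 / 3]. Elementwise product with the kernel and sum: -3·3 + 4·1 + 3·1.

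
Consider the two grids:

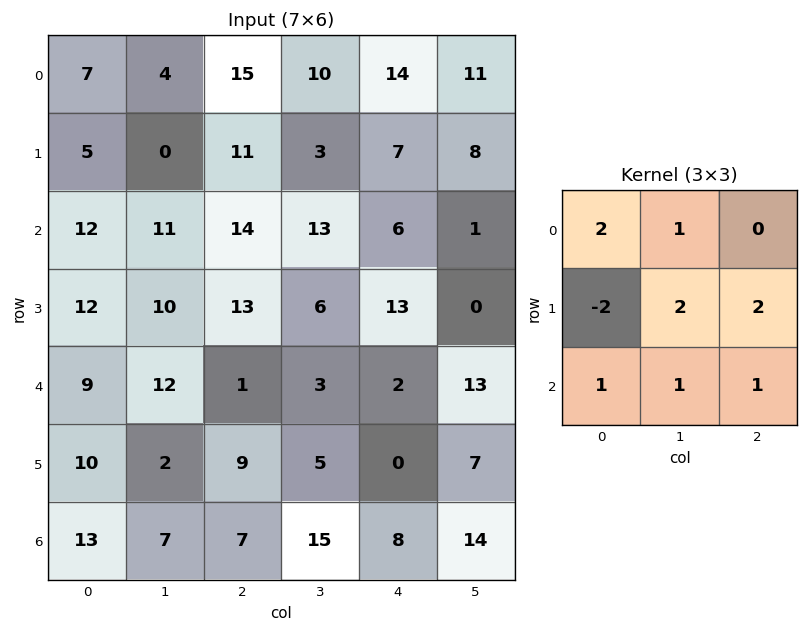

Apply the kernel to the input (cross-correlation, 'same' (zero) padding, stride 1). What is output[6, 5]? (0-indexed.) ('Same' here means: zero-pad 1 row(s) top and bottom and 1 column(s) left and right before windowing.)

The receptive field on the zero-padded input at this output position is [0 7 0 / 8 14 0 / 0 0 0]. Elementwise product with the kernel and sum: 0·2 + 7·1 + 8·-2 + 14·2 + 0·2 + 0·1 + 0·1 + 0·1.

19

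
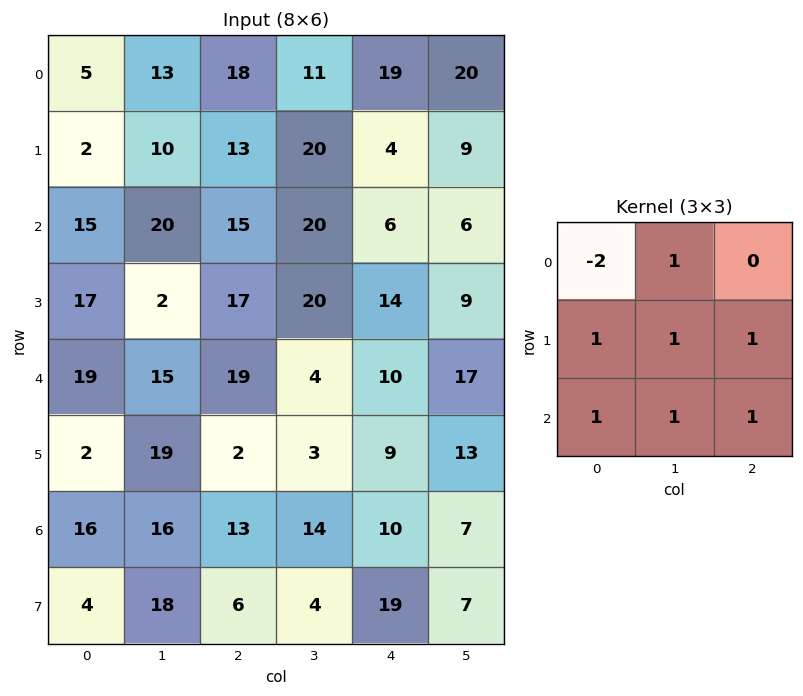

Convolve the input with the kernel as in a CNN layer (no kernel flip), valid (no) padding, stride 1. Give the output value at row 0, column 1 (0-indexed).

The receptive field on the input at this output position is [13 18 11 / 10 13 20 / 20 15 20]. Elementwise product with the kernel and sum: 13·-2 + 18·1 + 10·1 + 13·1 + 20·1 + 20·1 + 15·1 + 20·1.

90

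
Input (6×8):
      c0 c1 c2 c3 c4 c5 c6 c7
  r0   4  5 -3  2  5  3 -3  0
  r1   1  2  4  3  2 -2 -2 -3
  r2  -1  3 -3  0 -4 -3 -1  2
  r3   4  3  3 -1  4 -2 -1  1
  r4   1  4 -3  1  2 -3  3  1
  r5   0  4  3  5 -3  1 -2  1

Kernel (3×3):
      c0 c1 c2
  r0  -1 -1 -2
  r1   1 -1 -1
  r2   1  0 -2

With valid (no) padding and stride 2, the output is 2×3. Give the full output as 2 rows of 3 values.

-3 -5 2
9 4 12

Output[0,0]: The receptive field on the input at this output position is [4 5 -3 / 1 2 4 / -1 3 -3]. Elementwise product with the kernel and sum: 4·-1 + 5·-1 + -3·-2 + 1·1 + 2·-1 + 4·-1 + -1·1 + -3·-2.
Output[0,1]: The receptive field on the input at this output position is [-3 2 5 / 4 3 2 / -3 0 -4]. Elementwise product with the kernel and sum: -3·-1 + 2·-1 + 5·-2 + 4·1 + 3·-1 + 2·-1 + -3·1 + -4·-2.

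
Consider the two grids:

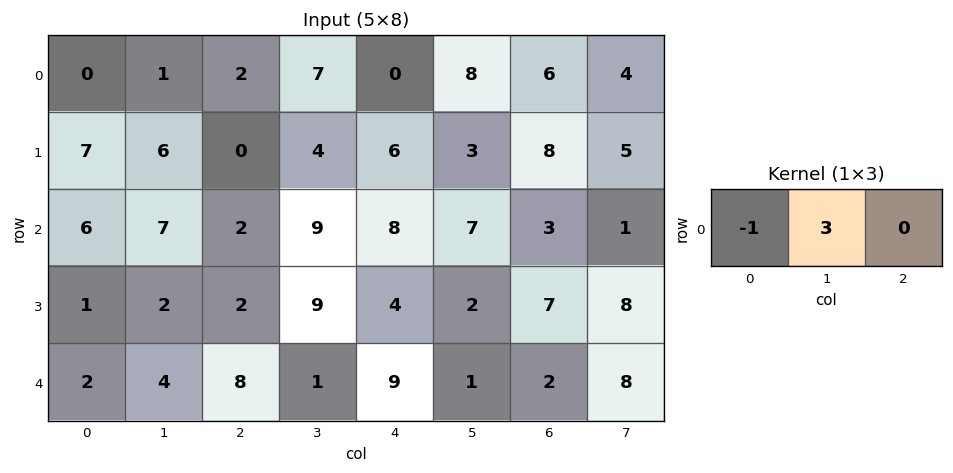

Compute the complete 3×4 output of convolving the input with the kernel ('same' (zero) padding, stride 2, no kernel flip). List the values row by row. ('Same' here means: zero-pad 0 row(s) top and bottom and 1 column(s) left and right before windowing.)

0 5 -7 10
18 -1 15 2
6 20 26 5

Output[0,0]: The receptive field on the zero-padded input at this output position is [0 0 1]. Elementwise product with the kernel and sum: 0·-1 + 0·3.
Output[0,1]: The receptive field on the zero-padded input at this output position is [1 2 7]. Elementwise product with the kernel and sum: 1·-1 + 2·3.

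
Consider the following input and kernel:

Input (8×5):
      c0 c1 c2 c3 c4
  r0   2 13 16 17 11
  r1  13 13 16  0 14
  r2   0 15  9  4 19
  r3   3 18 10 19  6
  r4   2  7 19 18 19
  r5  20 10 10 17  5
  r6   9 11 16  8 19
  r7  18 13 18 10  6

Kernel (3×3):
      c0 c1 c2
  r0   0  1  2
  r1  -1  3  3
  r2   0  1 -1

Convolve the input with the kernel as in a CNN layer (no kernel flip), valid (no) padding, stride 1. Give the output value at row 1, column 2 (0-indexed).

The receptive field on the input at this output position is [16 0 14 / 9 4 19 / 10 19 6]. Elementwise product with the kernel and sum: 0·1 + 14·2 + 9·-1 + 4·3 + 19·3 + 19·1 + 6·-1.

101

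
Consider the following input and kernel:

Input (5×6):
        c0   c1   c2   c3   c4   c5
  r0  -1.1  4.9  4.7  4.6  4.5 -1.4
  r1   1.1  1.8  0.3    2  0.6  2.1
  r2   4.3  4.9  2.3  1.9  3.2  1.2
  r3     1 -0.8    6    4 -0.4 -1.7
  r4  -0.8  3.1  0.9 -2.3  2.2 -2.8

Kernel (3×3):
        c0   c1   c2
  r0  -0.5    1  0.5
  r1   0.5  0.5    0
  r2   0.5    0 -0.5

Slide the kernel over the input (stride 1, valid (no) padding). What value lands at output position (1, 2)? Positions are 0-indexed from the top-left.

The receptive field on the input at this output position is [0.3 2 0.6 / 2.3 1.9 3.2 / 6 4 -0.4]. Elementwise product with the kernel and sum: 0.3·-0.5 + 2·1 + 0.6·0.5 + 2.3·0.5 + 1.9·0.5 + 6·0.5 + -0.4·-0.5.

7.45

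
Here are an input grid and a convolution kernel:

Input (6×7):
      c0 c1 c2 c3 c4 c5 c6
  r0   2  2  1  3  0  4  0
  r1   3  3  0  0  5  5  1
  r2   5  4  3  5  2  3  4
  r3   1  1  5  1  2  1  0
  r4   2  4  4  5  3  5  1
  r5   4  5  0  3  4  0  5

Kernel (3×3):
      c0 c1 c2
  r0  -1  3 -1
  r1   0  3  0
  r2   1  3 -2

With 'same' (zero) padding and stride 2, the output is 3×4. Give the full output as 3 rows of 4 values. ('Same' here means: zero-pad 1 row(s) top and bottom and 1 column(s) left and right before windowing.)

Output[0,0]: The receptive field on the zero-padded input at this output position is [0 0 0 / 0 2 2 / 0 3 3]. Elementwise product with the kernel and sum: 0·-1 + 0·3 + 0·-1 + 2·3 + 0·1 + 3·3 + 3·-2.
Output[0,1]: The receptive field on the zero-padded input at this output position is [0 0 0 / 2 1 3 / 3 0 0]. Elementwise product with the kernel and sum: 0·-1 + 0·3 + 0·-1 + 1·3 + 3·1 + 0·3 + 0·-2.

9 6 5 8
22 20 21 11
10 24 28 17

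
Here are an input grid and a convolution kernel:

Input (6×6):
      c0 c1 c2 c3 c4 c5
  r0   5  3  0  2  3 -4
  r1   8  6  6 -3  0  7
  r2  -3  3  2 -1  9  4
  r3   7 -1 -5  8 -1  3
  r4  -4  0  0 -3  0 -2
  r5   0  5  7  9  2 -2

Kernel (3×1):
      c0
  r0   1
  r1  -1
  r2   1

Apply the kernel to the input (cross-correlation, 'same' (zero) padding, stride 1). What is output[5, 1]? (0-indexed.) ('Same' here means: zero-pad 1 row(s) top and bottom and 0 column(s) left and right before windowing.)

-5

The receptive field on the zero-padded input at this output position is [0 / 5 / 0]. Elementwise product with the kernel and sum: 0·1 + 5·-1 + 0·1.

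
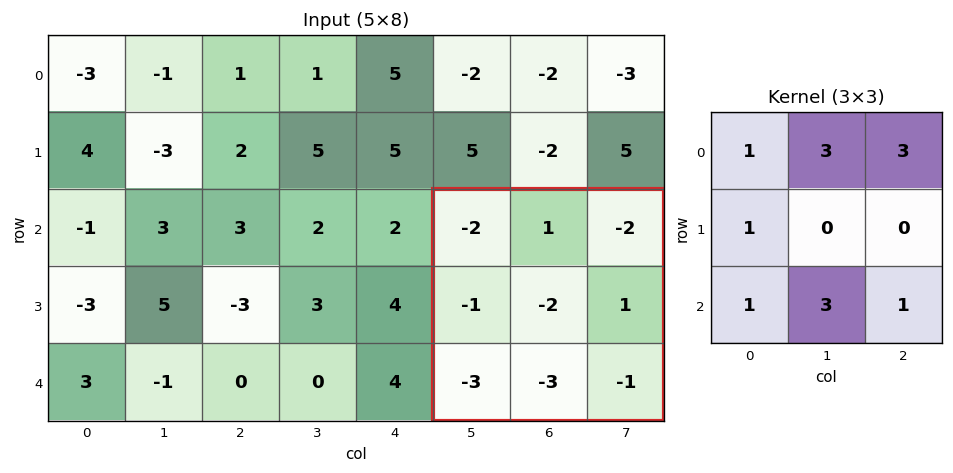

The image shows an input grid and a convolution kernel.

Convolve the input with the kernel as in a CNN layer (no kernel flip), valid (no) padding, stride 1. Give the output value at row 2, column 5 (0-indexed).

-19

The receptive field on the input at this output position is [-2 1 -2 / -1 -2 1 / -3 -3 -1]. Elementwise product with the kernel and sum: -2·1 + 1·3 + -2·3 + -1·1 + -3·1 + -3·3 + -1·1.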